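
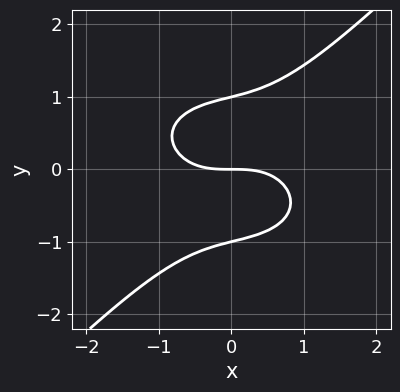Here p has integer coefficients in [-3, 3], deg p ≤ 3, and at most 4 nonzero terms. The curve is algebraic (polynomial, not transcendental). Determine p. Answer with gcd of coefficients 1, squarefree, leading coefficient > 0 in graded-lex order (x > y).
x^3 + x*y^2 - 2*y^3 + 2*y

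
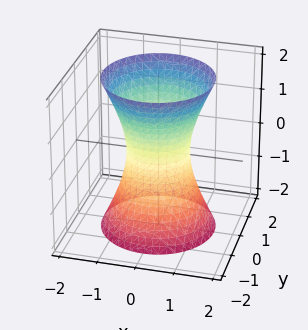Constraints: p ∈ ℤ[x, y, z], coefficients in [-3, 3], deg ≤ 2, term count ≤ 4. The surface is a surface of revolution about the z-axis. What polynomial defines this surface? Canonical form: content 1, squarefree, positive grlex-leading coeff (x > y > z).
3*x^2 + 3*y^2 - z^2 - 2

(a) Degree: the shape is more complex than any degree-1 surface, so deg p = 2.
(b) By symmetry, every cross-section ⟂ z is a circle, so x, y appear only via x² + y².
(c) Observable constraints: it misses every integer gridline on the z-axis; a circular section at z = -2 has radius between 1 and 2.
(d) Solving for integer coefficients yields p as stated.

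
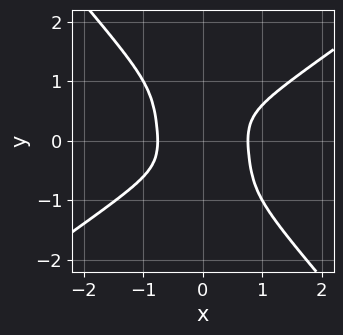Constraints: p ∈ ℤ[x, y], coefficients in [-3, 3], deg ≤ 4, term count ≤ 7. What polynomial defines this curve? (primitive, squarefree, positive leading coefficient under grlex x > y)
(a) deg p = 4.
(b) Checking where it meets the axes: it misses every integer gridline on the y-axis.
(c) Fitting integer coefficients to these (and the overall shape) gives p.

3*x^4 - 3*x^2*y^2 - 3*x*y^3 - 2*y^4 - 1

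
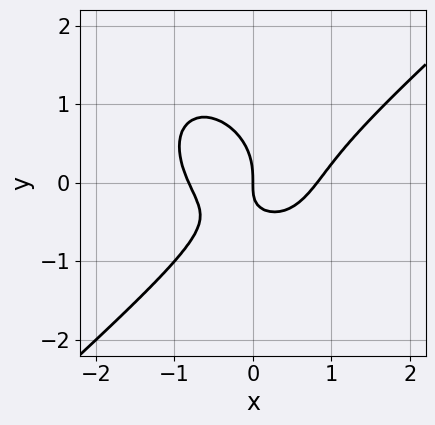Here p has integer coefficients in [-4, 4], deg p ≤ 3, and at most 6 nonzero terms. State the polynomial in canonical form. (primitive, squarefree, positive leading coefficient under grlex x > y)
3*x^3 - x^2*y - 3*y^3 - 3*x*y - 2*x

(a) deg p = 3.
(b) From the visible intercepts: one x-axis crossing is at x = 0; one y-axis crossing is at y = 0.
(c) The integer polynomial consistent with all of this is the stated p.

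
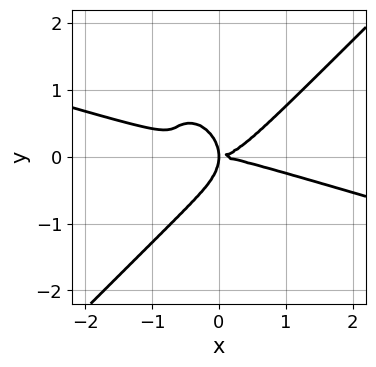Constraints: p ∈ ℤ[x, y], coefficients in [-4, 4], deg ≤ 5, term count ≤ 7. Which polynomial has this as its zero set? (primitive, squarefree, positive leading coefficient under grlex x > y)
The degree is 4 — a generic line meets the curve in up to 4 points.
Checking where it meets the axes: one x-axis crossing is at x = 0; one y-axis crossing is at y = 0.
Assembling these constraints gives the stated polynomial.

x^4 + 3*x^3*y - x^2*y^2 - 3*y^4 - 3*x*y^2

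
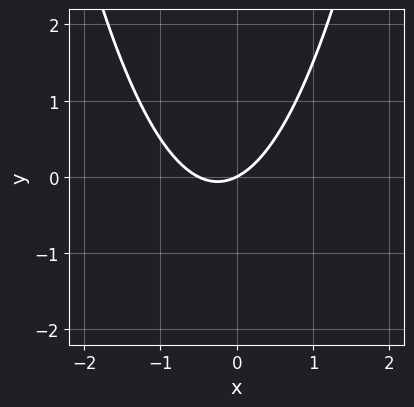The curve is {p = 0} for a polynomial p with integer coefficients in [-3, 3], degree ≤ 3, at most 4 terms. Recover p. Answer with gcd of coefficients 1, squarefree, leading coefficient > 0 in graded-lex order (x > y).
2*x^2 + x - 2*y

1. deg p = 2.
2. From the axis intercepts and sections: it crosses the y-axis at the gridline y = 0; it crosses the x-axis at the gridline x = 0.
3. Solving for integer coefficients yields p as stated.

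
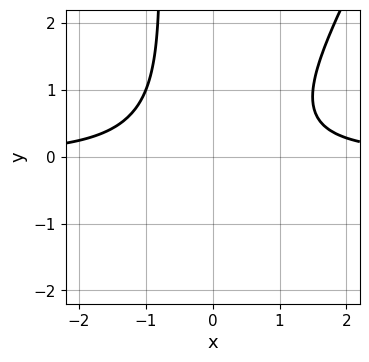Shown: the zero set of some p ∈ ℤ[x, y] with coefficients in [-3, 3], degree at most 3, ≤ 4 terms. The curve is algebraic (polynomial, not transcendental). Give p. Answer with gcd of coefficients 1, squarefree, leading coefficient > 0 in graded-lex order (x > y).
2*x^2*y - x*y^2 - y^2 - 2

1. Degree: no degree-2 curve has this shape, so deg p = 3.
2. Observable constraints: it misses every integer gridline on the y-axis; no x-intercept at any integer in the box.
3. Assembling these constraints gives the stated polynomial.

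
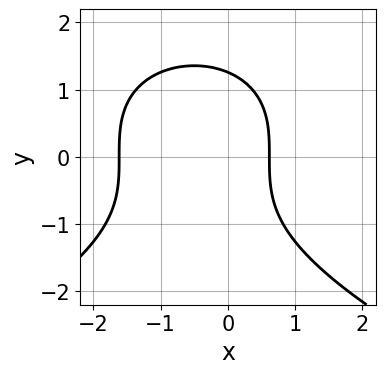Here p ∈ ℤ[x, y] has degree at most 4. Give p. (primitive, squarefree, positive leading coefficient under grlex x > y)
y^3 + 2*x^2 + 2*x - 2

First, deg p = 3.
Finally, putting this together gives p.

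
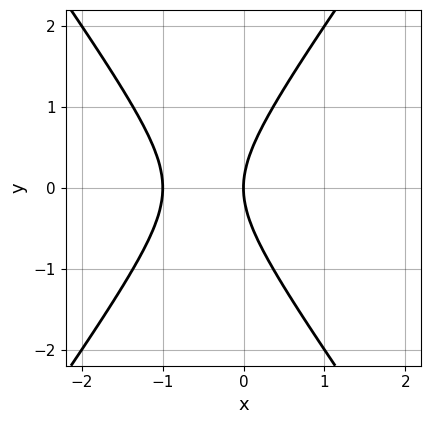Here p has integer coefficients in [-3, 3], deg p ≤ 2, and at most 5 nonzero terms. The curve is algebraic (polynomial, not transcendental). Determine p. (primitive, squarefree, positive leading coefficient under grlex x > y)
2*x^2 - y^2 + 2*x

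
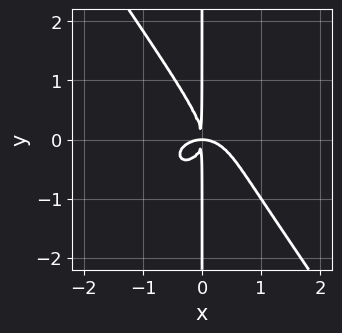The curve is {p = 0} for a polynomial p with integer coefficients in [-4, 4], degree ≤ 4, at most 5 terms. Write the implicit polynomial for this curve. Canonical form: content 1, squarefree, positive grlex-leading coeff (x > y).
First, deg p = 4. A generic line meets the curve in up to 4 points.
Next, from the axis intercepts and sections: the visible y-axis segment lies entirely on the curve.
Finally, assembling these constraints gives the stated polynomial.

x^4 + x^2*y^2 + x*y^3 + x^2*y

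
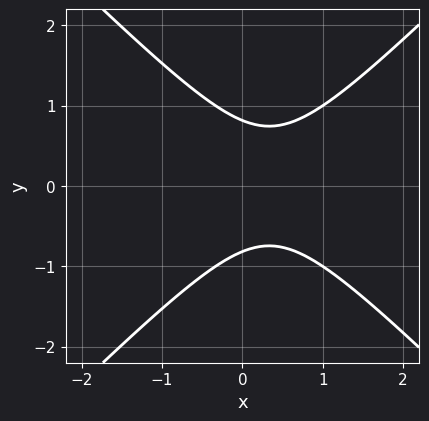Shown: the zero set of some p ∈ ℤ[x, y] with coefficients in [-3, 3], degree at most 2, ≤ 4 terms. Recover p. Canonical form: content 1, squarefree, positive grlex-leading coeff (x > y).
3*x^2 - 3*y^2 - 2*x + 2

First, degree: the shape is more complex than any degree-1 curve, so deg p = 2.
Then, symmetries: the y ↦ −y reflection is a symmetry, so y appears only in even powers.
Then, checking where it meets the axes: the curve avoids every integer x-axis point in the box.
Finally, the integer polynomial consistent with all of this is the stated p.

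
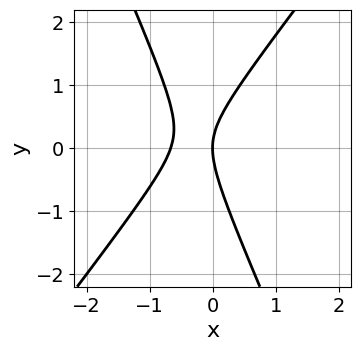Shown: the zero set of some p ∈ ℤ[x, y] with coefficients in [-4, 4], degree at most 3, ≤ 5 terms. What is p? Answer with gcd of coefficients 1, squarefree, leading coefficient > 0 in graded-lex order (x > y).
First, deg p = 2. A generic line meets the curve in up to 2 points.
Next, against the integer gridlines: it crosses the y-axis at the gridline y = 0; it crosses the x-axis at the gridline x = 0.
Finally, assembling these constraints gives the stated polynomial.

3*x^2 - x*y - y^2 + 2*x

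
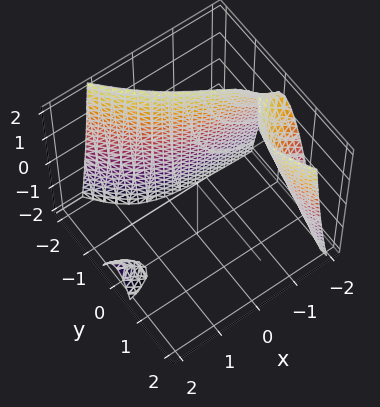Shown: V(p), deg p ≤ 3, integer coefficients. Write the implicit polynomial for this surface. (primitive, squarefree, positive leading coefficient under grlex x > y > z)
There are 2 components. They look like related sheets of one shape, so recover p as a whole.
The degree is 3 — a generic line meets the surface in up to 3 points.
Observable constraints: the surface avoids every integer z-axis point in the box; the surface avoids every integer x-axis point in the box.
Putting this together gives p.

3*x*y^2 + 2*y^3 + x*z + 3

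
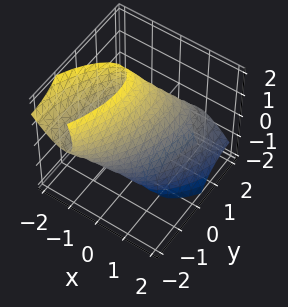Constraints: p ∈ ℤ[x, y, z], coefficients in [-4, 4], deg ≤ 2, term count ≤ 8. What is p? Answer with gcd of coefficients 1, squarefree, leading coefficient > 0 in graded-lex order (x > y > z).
3*x^2 - 2*x*y + 3*x*z + y^2 + z^2 - 2

First, degree: the shape is more complex than any degree-1 surface, so deg p = 2.
Finally, solving for integer coefficients yields p as stated.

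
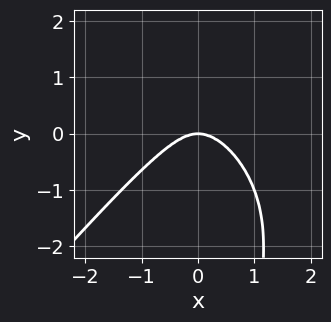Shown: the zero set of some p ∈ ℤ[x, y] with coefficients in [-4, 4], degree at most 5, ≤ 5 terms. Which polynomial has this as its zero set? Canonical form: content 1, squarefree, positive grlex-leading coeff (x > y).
1. Degree: no degree-3 curve has this shape, so deg p = 4.
2. Checking where it meets the axes: it meets the x-axis at x = 0 (among the integer gridlines); it crosses the y-axis at the gridline y = 0.
3. Together with the visible shape, these determine p as stated.

3*x^4 - 2*x*y^3 + 3*x^2*y + 2*y^3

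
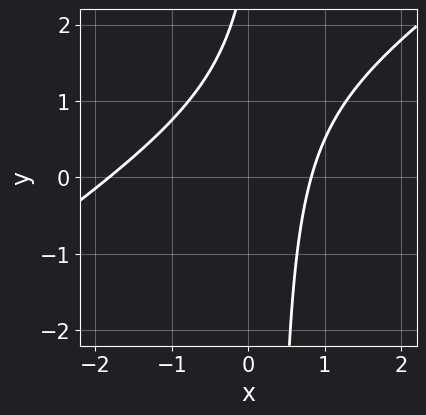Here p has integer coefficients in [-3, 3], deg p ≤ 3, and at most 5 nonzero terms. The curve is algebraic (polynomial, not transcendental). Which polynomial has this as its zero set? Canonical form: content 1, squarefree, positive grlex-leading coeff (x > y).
(a) The degree is 2 — a generic line meets the curve in up to 2 points.
(b) Observable constraints: no y-intercept at any integer in the box.
(c) Solving for integer coefficients yields p as stated.

2*x^2 - 3*x*y + 2*x + y - 3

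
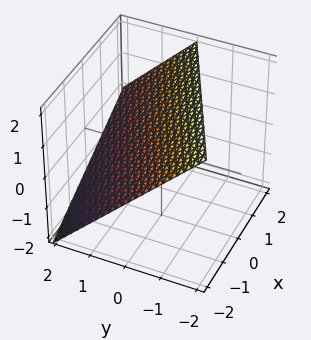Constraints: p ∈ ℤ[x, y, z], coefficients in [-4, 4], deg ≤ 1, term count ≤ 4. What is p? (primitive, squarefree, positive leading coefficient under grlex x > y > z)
(a) The degree is 1 — the surface is flat (a plane).
(b) Reading off the gridlines: one y-axis crossing is at y = 1; one x-axis crossing is at x = -2; it meets the z-axis at z = 1 (among the integer gridlines).
(c) These observations pin down the coefficients.

x - 2*y - 2*z + 2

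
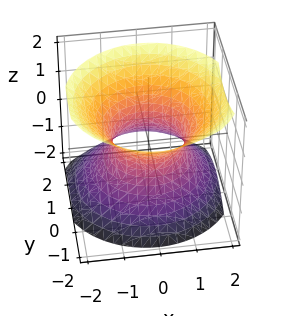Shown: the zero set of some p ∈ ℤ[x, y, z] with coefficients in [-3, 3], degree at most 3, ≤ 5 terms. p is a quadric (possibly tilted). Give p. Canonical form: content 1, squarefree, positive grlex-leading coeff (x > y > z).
1. deg p = 2. No degree-1 surface has this shape.
2. Against the integer gridlines: no z-intercept at any integer in the box; among the integer gridlines, it crosses the x-axis at x ∈ {-1, 1}; the y-axis gridline crossings are at y ∈ {-1, 1}.
3. Solving for integer coefficients yields p as stated.

2*x^2 + 2*y^2 + y*z - 2*z^2 - 2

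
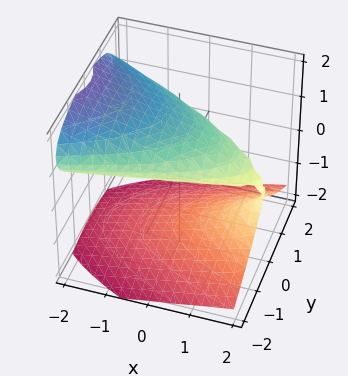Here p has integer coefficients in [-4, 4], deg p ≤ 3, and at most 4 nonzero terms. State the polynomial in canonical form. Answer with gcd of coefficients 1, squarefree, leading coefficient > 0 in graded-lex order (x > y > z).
1. deg p = 3.
2. From the axis intercepts and sections: one z-axis crossing is at z = 0; the visible x-axis segment lies entirely on the surface; one y-axis crossing is at y = 0.
3. Together with the visible shape, these determine p as stated.

z^3 + x*z + y^2 - 2*z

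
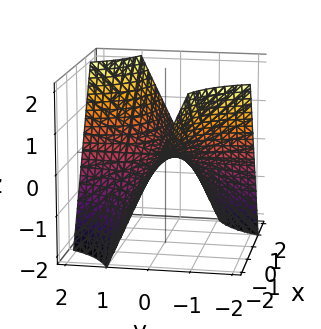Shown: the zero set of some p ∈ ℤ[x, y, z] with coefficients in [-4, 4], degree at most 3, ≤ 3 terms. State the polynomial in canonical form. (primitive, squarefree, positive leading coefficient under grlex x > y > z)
x*y - z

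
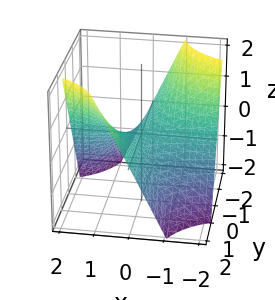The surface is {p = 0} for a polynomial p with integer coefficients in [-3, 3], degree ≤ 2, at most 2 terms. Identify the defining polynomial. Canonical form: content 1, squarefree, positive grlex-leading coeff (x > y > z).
First, the degree is 2 — a generic line meets the surface in up to 2 points.
Then, against the integer gridlines: the visible x-axis segment lies entirely on the surface; the visible y-axis segment lies entirely on the surface; it meets the z-axis at z = 0 (among the integer gridlines).
Finally, fitting integer coefficients to these (and the overall shape) gives p.

x*y - z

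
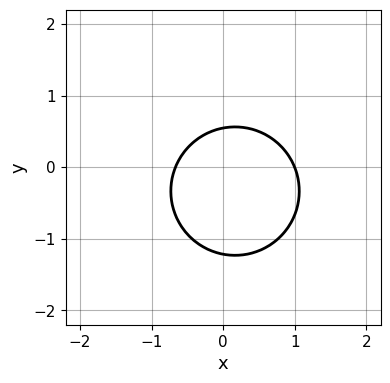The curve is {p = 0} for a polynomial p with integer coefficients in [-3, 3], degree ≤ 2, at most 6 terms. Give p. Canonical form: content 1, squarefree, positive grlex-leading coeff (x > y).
(a) deg p = 2. No degree-1 curve has this shape.
(b) Against the integer gridlines: it meets the x-axis at x = 1 (among the integer gridlines).
(c) Solving for integer coefficients yields p as stated.

3*x^2 + 3*y^2 - x + 2*y - 2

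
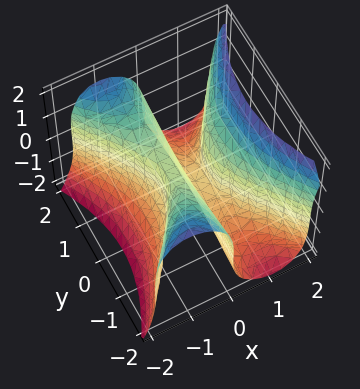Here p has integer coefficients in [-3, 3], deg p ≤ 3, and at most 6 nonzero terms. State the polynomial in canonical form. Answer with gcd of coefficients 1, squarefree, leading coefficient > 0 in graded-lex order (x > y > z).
First, the degree is 3 — a generic line meets the surface in up to 3 points.
Next, reading off the gridlines: one x-axis crossing is at x = 0; one z-axis crossing is at z = 0; every point of the y-axis in the box is on the surface.
Finally, putting this together gives p.

3*x^3 - 2*x*y^2 - z^3 - x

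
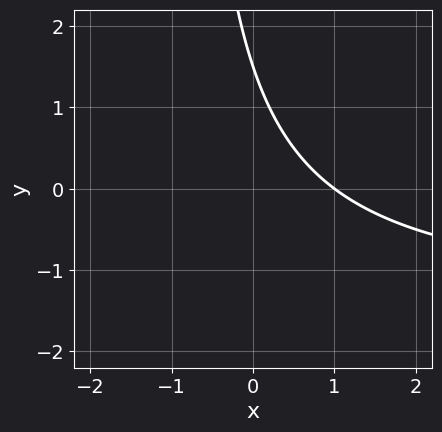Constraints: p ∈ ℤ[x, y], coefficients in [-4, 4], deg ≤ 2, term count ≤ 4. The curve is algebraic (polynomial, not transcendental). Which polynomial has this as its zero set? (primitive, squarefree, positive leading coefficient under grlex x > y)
1. deg p = 2. A generic line meets the curve in up to 2 points.
2. From the visible intercepts: it meets the x-axis at x = 1 (among the integer gridlines).
3. Assembling these constraints gives the stated polynomial.

2*x*y + 3*x + 2*y - 3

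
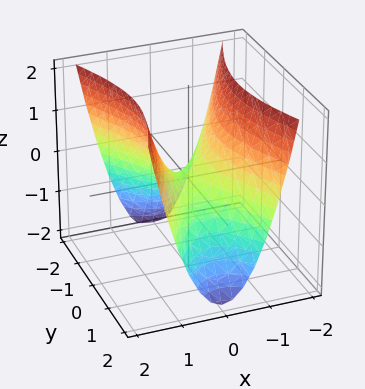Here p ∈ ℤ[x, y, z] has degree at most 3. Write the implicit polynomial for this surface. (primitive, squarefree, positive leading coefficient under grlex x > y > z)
1. Degree: a hyperbolic paraboloid; a quadric, so deg p = 2.
2. Symmetries: the y ↦ −y reflection is a symmetry, so y appears only in even powers; mirror symmetry x ↦ −x ⇒ only even powers of x.
3. Checking where it meets the axes: one y-axis crossing is at y = 0; it meets the z-axis at z = 0 (among the integer gridlines); it meets the x-axis at x = 0 (among the integer gridlines).
4. Solving for integer coefficients yields p as stated.

3*x^2 - y^2 - 2*z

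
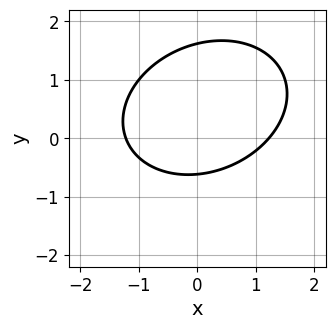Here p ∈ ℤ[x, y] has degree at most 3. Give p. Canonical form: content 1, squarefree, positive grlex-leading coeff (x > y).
2*x^2 - x*y + 3*y^2 - 3*y - 3

1. deg p = 2. A generic line meets the curve in up to 2 points.
2. The integer polynomial consistent with all of this is the stated p.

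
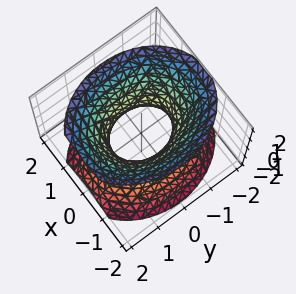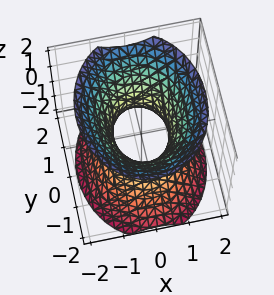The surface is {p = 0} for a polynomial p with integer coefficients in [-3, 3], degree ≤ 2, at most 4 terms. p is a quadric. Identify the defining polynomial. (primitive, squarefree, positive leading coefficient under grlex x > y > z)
Degree: one connected sheet with a waist; a quadric, so deg p = 2.
Symmetries: the z ↦ −z reflection is a symmetry, so z appears only in even powers; mirror symmetry x ↦ −x ⇒ only even powers of x; mirror symmetry y ↦ −y ⇒ only even powers of y.
Observable constraints: the y-axis gridline crossings are at y ∈ {-1, 1}; the surface avoids every integer z-axis point in the box.
Assembling these constraints gives the stated polynomial.

3*x^2 + 2*y^2 - 2*z^2 - 2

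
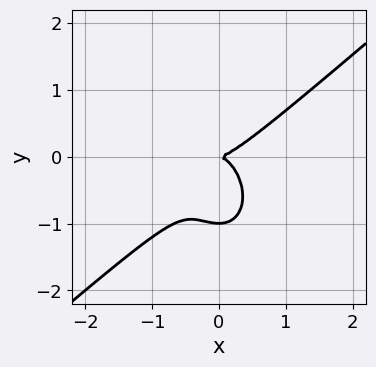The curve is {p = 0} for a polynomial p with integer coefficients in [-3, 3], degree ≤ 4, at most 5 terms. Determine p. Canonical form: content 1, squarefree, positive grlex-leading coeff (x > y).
1. Degree: no degree-2 curve has this shape, so deg p = 3.
2. Checking where it meets the axes: it crosses the x-axis at the gridline x = 0; the y-axis gridline crossings are at y ∈ {-1, 0}.
3. Together with the visible shape, these determine p as stated.

3*x^3 - 2*x^2*y - 2*y^3 - 2*y^2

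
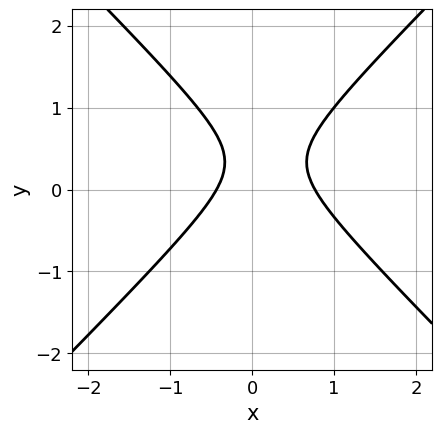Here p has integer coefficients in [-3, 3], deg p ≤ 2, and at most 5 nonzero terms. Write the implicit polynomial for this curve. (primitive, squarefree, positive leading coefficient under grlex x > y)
First, deg p = 2.
Then, checking where it meets the axes: it misses every integer gridline on the y-axis.
Finally, these observations pin down the coefficients.

3*x^2 - 3*y^2 - x + 2*y - 1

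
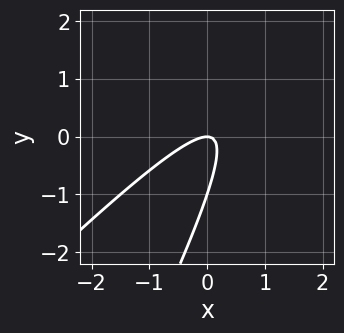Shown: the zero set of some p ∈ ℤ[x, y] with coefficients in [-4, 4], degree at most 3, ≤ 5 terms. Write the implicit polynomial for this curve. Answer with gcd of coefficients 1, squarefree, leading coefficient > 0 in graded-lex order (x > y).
(a) deg p = 2. A generic line meets the curve in up to 2 points.
(b) From the visible intercepts: among the integer gridlines, it crosses the y-axis at y ∈ {-1, 0}; one x-axis crossing is at x = 0.
(c) Together with the visible shape, these determine p as stated.

2*x^2 - 3*x*y + y^2 + y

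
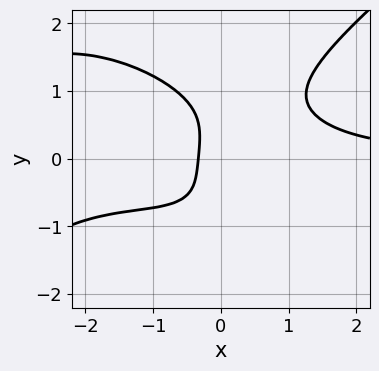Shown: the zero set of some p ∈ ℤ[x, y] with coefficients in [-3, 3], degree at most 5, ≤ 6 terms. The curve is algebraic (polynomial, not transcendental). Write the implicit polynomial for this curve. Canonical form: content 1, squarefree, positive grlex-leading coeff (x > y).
x^3*y - 2*y^4 + 3*x^2*y - 3*x - 1

(a) Degree: no degree-3 curve has this shape, so deg p = 4.
(b) From the axis intercepts and sections: the curve avoids every integer y-axis point in the box.
(c) Putting this together gives p.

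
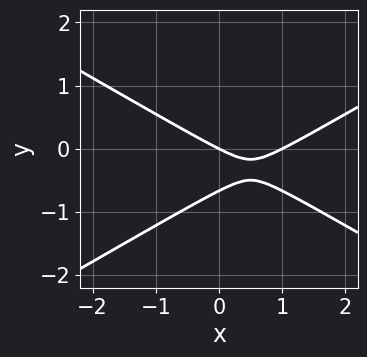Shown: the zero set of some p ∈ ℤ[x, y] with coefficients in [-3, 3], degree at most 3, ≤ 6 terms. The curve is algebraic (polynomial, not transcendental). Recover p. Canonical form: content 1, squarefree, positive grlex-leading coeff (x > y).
x^2 - 3*y^2 - x - 2*y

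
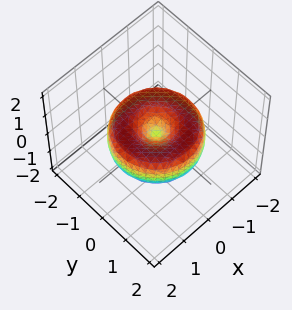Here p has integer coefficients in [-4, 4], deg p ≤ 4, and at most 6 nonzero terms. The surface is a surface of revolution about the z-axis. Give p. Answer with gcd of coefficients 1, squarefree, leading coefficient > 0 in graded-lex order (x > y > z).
x^4 + 2*x^2*y^2 + y^4 - 2*x^2 - 2*y^2 + 2*z^2

First, the degree is 4 — no degree-3 surface has this shape.
Next, symmetries: rotational symmetry about the z-axis ⇒ p depends on x, y only through x² + y².
Then, reading off the gridlines: it crosses the z-axis at the gridline z = 0; it crosses the x-axis at the gridline x = 0; it meets the y-axis at y = 0 (among the integer gridlines); a circular section at z = 0 has radius between 1 and 2.
Finally, together with the visible shape, these determine p as stated.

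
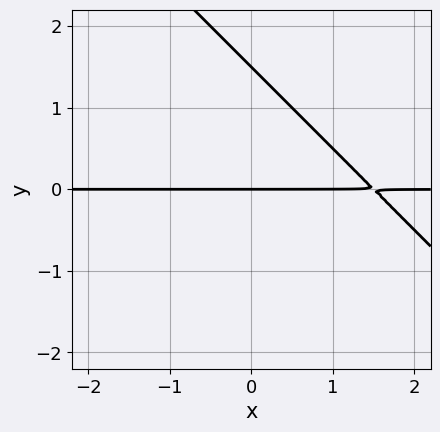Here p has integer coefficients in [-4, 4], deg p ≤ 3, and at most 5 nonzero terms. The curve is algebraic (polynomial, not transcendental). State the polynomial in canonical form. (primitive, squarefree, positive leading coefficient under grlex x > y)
2*x*y + 2*y^2 - 3*y

First, degree: the shape is more complex than any degree-1 curve, so deg p = 2.
Then, checking where it meets the axes: it meets the y-axis at y = 0 (among the integer gridlines); every point of the x-axis in the box is on the curve.
Finally, these observations pin down the coefficients.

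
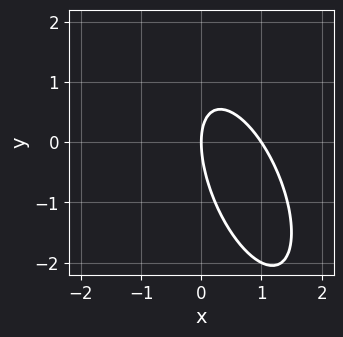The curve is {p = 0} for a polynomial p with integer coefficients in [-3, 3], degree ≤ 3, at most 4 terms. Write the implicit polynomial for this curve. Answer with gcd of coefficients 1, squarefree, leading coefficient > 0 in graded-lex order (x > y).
3*x^2 + 2*x*y + y^2 - 3*x

First, deg p = 2.
Next, observable constraints: one y-axis crossing is at y = 0; the x-axis gridline crossings are at x ∈ {0, 1}.
Finally, assembling these constraints gives the stated polynomial.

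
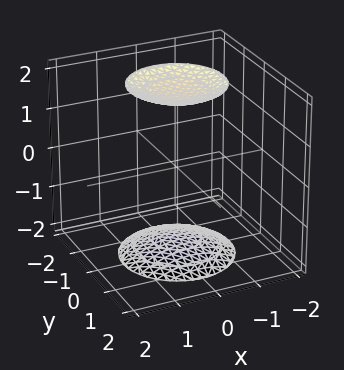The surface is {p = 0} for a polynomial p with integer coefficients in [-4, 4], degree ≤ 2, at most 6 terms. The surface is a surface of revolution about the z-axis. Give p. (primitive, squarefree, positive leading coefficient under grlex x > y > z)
x^2 + y^2 - z^2 + 3

I count 2 distinct pieces. They look like related sheets of one shape, so recover p as a whole.
deg p = 2. No degree-1 surface has this shape.
Symmetries: the z-axis is an axis of rotation, so x and y enter only as x² + y².
Observable constraints: a circular section at z = 2 has radius exactly 1; it misses every integer gridline on the x-axis.
Matching integer coefficients to the picture gives p.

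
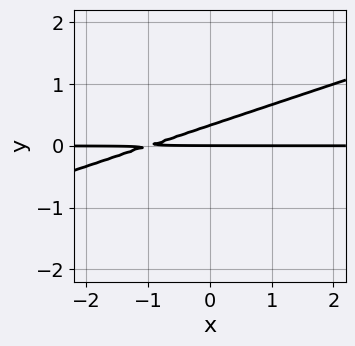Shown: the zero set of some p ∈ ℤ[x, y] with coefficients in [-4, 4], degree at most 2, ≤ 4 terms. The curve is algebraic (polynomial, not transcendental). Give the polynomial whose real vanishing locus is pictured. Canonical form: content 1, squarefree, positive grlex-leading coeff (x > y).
x*y - 3*y^2 + y

First, deg p = 2. The shape is more complex than any degree-1 curve.
Then, from the axis intercepts and sections: every point of the x-axis in the box is on the curve; it crosses the y-axis at the gridline y = 0.
Finally, putting this together gives p.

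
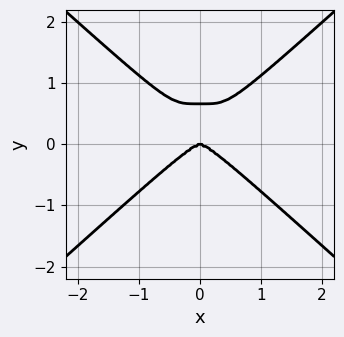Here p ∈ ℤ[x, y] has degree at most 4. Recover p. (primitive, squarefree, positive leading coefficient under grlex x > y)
2*x^4 - 3*y^4 + 2*y^3

First, the degree is 4 — the shape is more complex than any degree-3 curve.
Next, symmetries: mirror symmetry x ↦ −x ⇒ only even powers of x.
Then, from the visible intercepts: it meets the x-axis at x = 0 (among the integer gridlines); it crosses the y-axis at the gridline y = 0.
Finally, together with the visible shape, these determine p as stated.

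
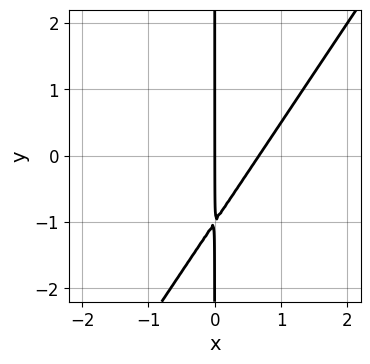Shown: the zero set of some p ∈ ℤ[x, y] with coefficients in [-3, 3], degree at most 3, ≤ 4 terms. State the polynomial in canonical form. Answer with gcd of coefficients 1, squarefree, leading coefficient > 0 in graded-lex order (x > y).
3*x^2 - 2*x*y - 2*x

First, deg p = 2.
Then, checking where it meets the axes: the visible y-axis segment lies entirely on the curve; one x-axis crossing is at x = 0.
Finally, the integer polynomial consistent with all of this is the stated p.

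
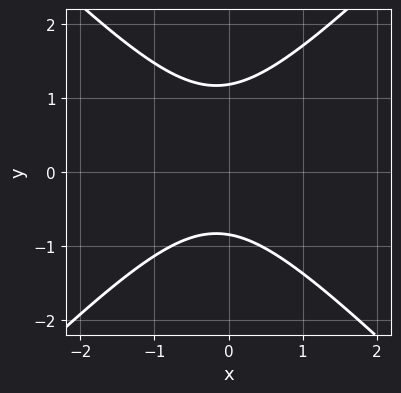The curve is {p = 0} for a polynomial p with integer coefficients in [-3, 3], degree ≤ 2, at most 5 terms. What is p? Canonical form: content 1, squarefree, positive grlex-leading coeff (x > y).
3*x^2 - 3*y^2 + x + y + 3

1. deg p = 2. A generic line meets the curve in up to 2 points.
2. From the axis intercepts and sections: no x-intercept at any integer in the box.
3. Matching integer coefficients to the picture gives p.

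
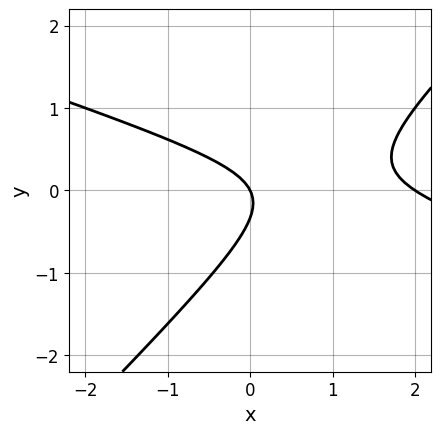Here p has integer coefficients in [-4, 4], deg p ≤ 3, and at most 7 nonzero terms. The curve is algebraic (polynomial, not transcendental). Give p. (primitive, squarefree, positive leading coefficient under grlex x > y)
x^2 + 2*x*y - 3*y^2 - 2*x - y

1. The degree is 2 — the shape is more complex than any degree-1 curve.
2. From the visible intercepts: the x-axis gridline crossings are at x ∈ {0, 2}; it crosses the y-axis at the gridline y = 0.
3. Matching integer coefficients to the picture gives p.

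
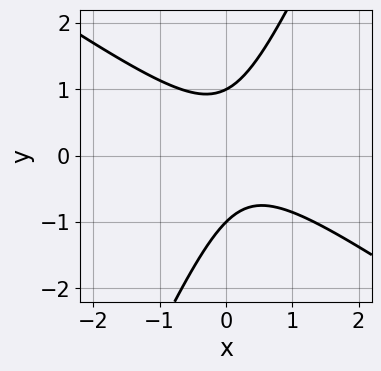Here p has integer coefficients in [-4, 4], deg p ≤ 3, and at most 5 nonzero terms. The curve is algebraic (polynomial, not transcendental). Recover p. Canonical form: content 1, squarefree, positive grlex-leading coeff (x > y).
First, deg p = 2. No degree-1 curve has this shape.
Then, reading off the gridlines: the y-axis gridline crossings are at y ∈ {-1, 1}; the curve avoids every integer x-axis point in the box.
Finally, these observations pin down the coefficients.

3*x^2 + 3*x*y - 2*y^2 - x + 2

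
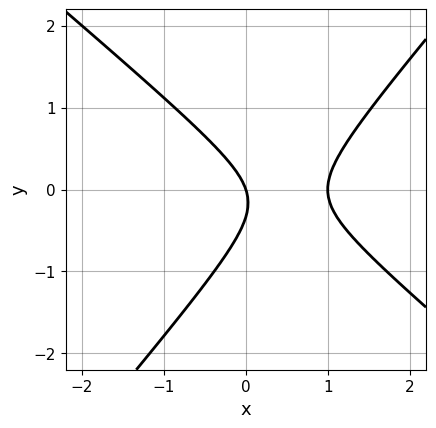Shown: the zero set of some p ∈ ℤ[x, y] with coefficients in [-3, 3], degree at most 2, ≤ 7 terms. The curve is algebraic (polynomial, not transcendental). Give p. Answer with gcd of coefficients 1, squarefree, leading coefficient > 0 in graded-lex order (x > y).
1. The degree is 2 — a generic line meets the curve in up to 2 points.
2. From the axis intercepts and sections: it meets the y-axis at y = 0 (among the integer gridlines); among the integer gridlines, it crosses the x-axis at x ∈ {0, 1}.
3. Matching integer coefficients to the picture gives p.

3*x^2 + x*y - 3*y^2 - 3*x - y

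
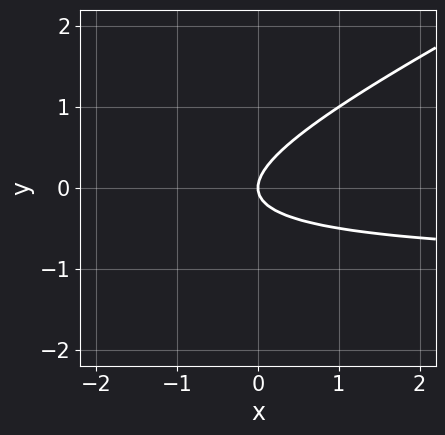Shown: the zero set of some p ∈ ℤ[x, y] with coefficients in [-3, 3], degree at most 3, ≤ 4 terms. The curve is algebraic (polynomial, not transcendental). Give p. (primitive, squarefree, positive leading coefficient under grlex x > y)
x*y - 2*y^2 + x

(a) deg p = 2. A generic line meets the curve in up to 2 points.
(b) Against the integer gridlines: one x-axis crossing is at x = 0; it crosses the y-axis at the gridline y = 0.
(c) Assembling these constraints gives the stated polynomial.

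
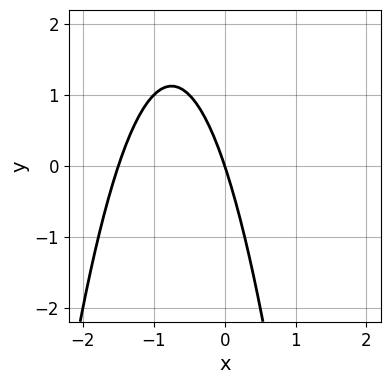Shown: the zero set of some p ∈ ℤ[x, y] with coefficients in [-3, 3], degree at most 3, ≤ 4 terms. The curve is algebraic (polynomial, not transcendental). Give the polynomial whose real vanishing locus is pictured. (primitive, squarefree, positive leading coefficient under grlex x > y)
(a) deg p = 2. No degree-1 curve has this shape.
(b) From the axis intercepts and sections: it meets the y-axis at y = 0 (among the integer gridlines); one x-axis crossing is at x = 0.
(c) These observations pin down the coefficients.

2*x^2 + 3*x + y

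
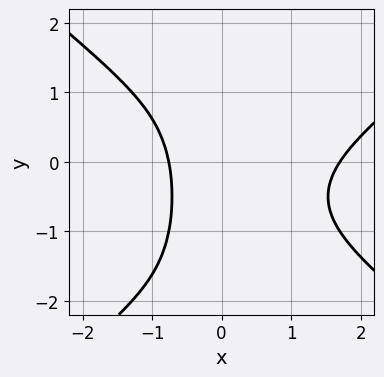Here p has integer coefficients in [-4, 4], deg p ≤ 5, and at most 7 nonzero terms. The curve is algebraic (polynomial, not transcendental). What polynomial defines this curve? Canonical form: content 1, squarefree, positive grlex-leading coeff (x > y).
(a) Degree: the shape is more complex than any degree-3 curve, so deg p = 4.
(b) From the visible intercepts: it misses every integer gridline on the y-axis.
(c) Assembling these constraints gives the stated polynomial.

2*x^4 - 3*x^2*y^2 - 3*x^3 - 3*x^2*y - 2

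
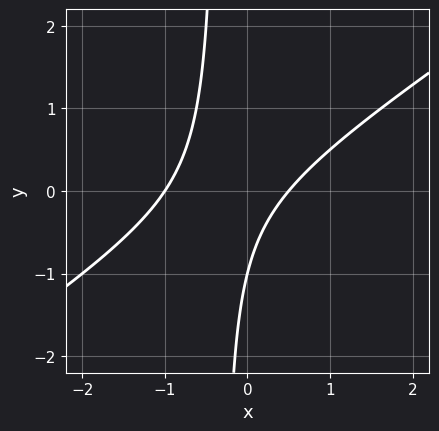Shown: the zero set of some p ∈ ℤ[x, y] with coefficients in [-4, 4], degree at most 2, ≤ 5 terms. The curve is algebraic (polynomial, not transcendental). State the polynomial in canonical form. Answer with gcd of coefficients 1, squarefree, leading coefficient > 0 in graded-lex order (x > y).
2*x^2 - 3*x*y + x - y - 1

(a) The degree is 2 — a generic line meets the curve in up to 2 points.
(b) From the axis intercepts and sections: it crosses the y-axis at the gridline y = -1; it meets the x-axis at x = -1 (among the integer gridlines).
(c) Assembling these constraints gives the stated polynomial.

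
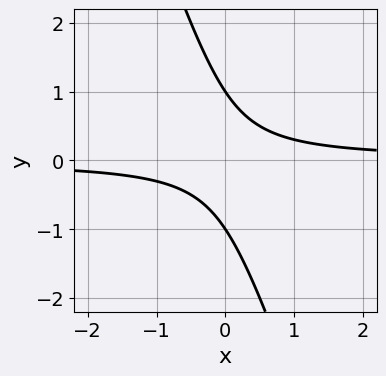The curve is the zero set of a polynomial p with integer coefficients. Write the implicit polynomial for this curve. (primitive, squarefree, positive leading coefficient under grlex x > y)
First, the degree is 2 — the shape is more complex than any degree-1 curve.
Then, from the axis intercepts and sections: no x-intercept at any integer in the box; the y-axis gridline crossings are at y ∈ {-1, 1}.
Finally, together with the visible shape, these determine p as stated.

3*x*y + y^2 - 1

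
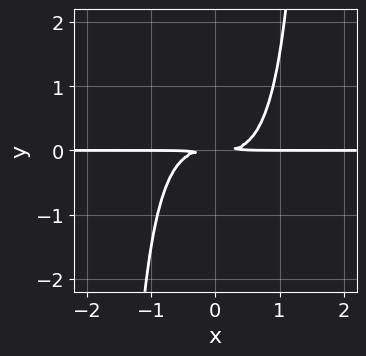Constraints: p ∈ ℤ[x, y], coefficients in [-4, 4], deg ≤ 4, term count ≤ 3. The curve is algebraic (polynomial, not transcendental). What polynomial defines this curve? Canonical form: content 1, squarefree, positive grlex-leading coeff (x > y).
3*x^3*y + x^2*y^2 - 3*y^2

(a) deg p = 4. The shape is more complex than any degree-3 curve.
(b) From the visible intercepts: every point of the x-axis in the box is on the curve.
(c) Matching integer coefficients to the picture gives p.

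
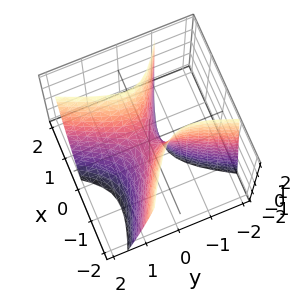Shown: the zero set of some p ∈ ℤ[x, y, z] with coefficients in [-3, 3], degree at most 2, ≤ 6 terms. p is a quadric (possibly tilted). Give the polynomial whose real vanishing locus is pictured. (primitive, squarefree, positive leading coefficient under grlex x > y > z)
1. deg p = 2. The shape is more complex than any degree-1 surface.
2. Against the integer gridlines: one y-axis crossing is at y = 0; one x-axis crossing is at x = 0; it meets the z-axis at z = 0 (among the integer gridlines).
3. Matching integer coefficients to the picture gives p.

2*x^2 + 3*x*y - 2*y^2 - y*z - z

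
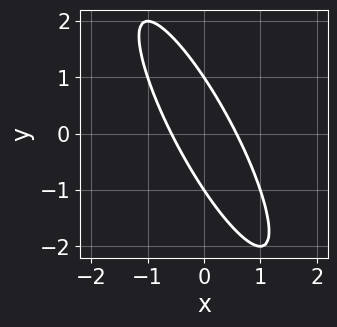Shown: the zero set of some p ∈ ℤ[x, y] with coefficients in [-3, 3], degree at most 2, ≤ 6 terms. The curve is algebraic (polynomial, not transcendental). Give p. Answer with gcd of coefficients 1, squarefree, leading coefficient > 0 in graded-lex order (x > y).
3*x^2 + 3*x*y + y^2 - 1

First, deg p = 2. The shape is more complex than any degree-1 curve.
Next, from the axis intercepts and sections: the y-axis gridline crossings are at y ∈ {-1, 1}.
Finally, assembling these constraints gives the stated polynomial.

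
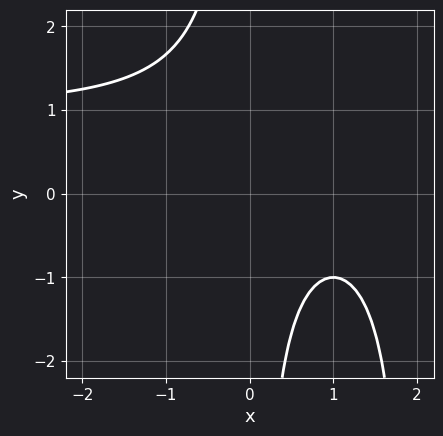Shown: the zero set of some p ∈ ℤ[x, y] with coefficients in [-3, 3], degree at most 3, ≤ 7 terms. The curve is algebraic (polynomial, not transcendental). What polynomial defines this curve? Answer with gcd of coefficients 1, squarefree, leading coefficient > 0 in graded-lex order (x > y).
(a) Degree: the shape is more complex than any degree-2 curve, so deg p = 3.
(b) Checking where it meets the axes: no x-intercept at any integer in the box; no y-intercept at any integer in the box.
(c) These observations pin down the coefficients.

x^2*y - x^2 - 2*x*y + 2*x - 2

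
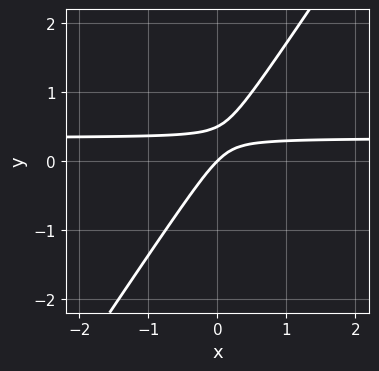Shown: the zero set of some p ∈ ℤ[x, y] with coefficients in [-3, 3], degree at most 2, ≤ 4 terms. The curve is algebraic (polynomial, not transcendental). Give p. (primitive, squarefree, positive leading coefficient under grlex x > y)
3*x*y - 2*y^2 - x + y

The degree is 2 — a generic line meets the curve in up to 2 points.
Against the integer gridlines: one y-axis crossing is at y = 0; one x-axis crossing is at x = 0.
Fitting integer coefficients to these (and the overall shape) gives p.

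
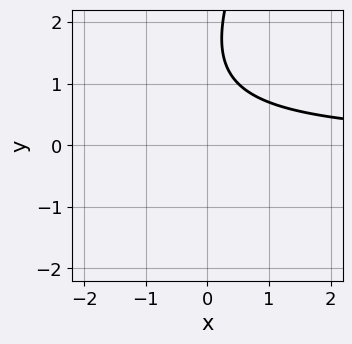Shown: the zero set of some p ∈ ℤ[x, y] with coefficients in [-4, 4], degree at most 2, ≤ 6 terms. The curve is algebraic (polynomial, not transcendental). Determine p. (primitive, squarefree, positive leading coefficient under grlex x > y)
First, deg p = 2.
Next, from the axis intercepts and sections: it misses every integer gridline on the y-axis; the curve avoids every integer x-axis point in the box.
Finally, assembling these constraints gives the stated polynomial.

2*x*y - y^2 + 3*y - 3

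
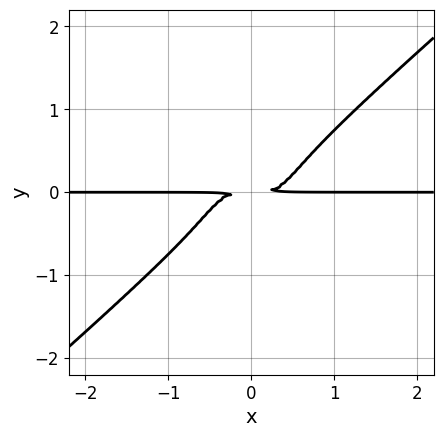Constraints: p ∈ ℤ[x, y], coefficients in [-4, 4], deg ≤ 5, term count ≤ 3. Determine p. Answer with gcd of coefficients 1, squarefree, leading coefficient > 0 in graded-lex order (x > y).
2*x^3*y - 3*y^4 - y^2

(a) The degree is 4 — no degree-3 curve has this shape.
(b) From the axis intercepts and sections: the visible x-axis segment lies entirely on the curve.
(c) Assembling these constraints gives the stated polynomial.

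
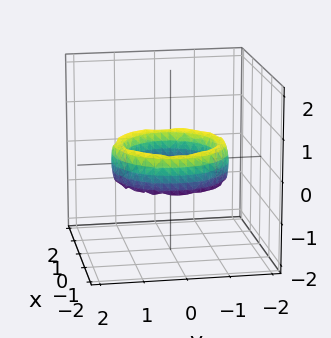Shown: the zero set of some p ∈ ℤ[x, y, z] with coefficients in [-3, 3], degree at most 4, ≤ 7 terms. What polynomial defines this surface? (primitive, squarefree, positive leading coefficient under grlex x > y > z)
(a) Degree: the shape is more complex than any degree-3 surface, so deg p = 4.
(b) Symmetries: the z-axis is an axis of rotation, so x and y enter only as x² + y².
(c) Observable constraints: the x-axis gridline crossings are at x ∈ {-1, 1}; a circular section at z = 0 has radius exactly 1; among the integer gridlines, it crosses the y-axis at y ∈ {-1, 1}.
(d) Together with the visible shape, these determine p as stated.

x^4 + 2*x^2*y^2 + y^4 - 3*x^2 - 3*y^2 + z^2 + 2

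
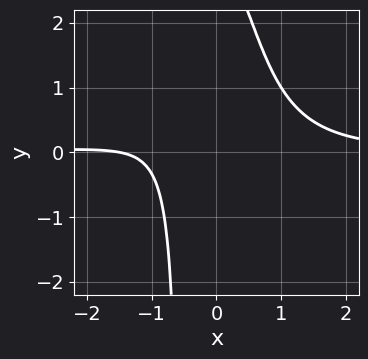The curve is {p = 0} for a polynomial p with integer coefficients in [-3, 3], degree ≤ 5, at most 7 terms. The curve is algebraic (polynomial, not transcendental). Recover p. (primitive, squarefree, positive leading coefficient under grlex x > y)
3*x^3*y + x*y - 2*x + y - 3

Degree: the shape is more complex than any degree-3 curve, so deg p = 4.
Checking where it meets the axes: it misses every integer gridline on the y-axis.
Assembling these constraints gives the stated polynomial.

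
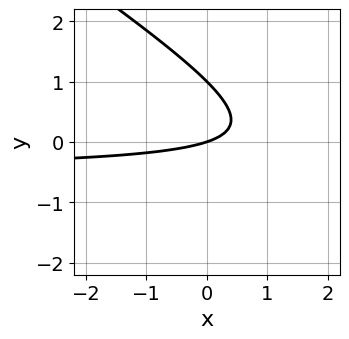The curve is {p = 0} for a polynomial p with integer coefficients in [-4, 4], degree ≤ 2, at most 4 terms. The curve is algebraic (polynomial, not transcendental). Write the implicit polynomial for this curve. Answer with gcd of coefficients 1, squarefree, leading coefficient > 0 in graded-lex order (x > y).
1. Degree: the shape is more complex than any degree-1 curve, so deg p = 2.
2. Reading off the gridlines: it meets the x-axis at x = 0 (among the integer gridlines); the y-axis gridline crossings are at y ∈ {0, 1}.
3. Putting this together gives p.

2*x*y + 3*y^2 + x - 3*y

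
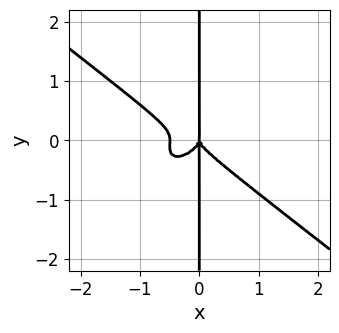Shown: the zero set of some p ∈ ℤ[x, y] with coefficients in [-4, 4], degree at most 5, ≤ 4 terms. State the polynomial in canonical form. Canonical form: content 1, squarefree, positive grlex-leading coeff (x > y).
2*x^4 - x^2*y^2 + 3*x*y^3 + x^3

1. deg p = 4.
2. From the axis intercepts and sections: every point of the y-axis in the box is on the curve; it crosses the x-axis at the gridline x = 0.
3. These observations pin down the coefficients.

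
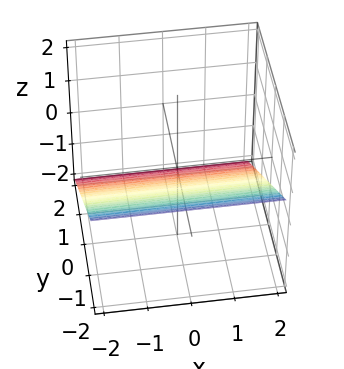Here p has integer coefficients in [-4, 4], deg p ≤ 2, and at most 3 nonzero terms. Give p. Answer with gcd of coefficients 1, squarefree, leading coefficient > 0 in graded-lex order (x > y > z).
deg p = 1. Every cross-section is a straight line — this is a plane.
Against the integer gridlines: no x-intercept at any integer in the box; it crosses the y-axis at the gridline y = -1.
Together with the visible shape, these determine p as stated.

2*y + 3*z + 2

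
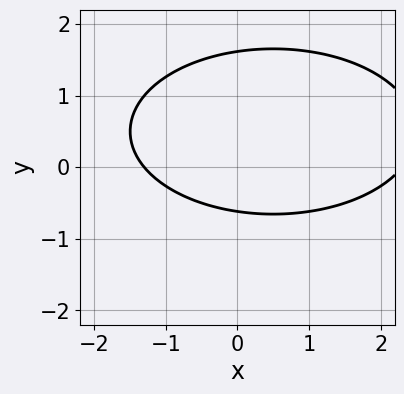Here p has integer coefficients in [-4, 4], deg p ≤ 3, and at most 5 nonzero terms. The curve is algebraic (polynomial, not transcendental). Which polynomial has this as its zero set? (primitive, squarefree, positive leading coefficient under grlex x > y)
1. deg p = 2. No degree-1 curve has this shape.
2. Solving for integer coefficients yields p as stated.

x^2 + 3*y^2 - x - 3*y - 3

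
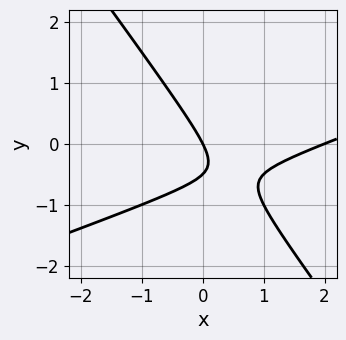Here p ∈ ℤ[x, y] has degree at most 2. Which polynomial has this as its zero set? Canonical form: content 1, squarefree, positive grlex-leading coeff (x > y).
(a) The degree is 2 — a generic line meets the curve in up to 2 points.
(b) Observable constraints: among the integer gridlines, it crosses the x-axis at x ∈ {0, 2}; it crosses the y-axis at the gridline y = 0.
(c) Matching integer coefficients to the picture gives p.

x^2 - 2*x*y - 2*y^2 - 2*x - y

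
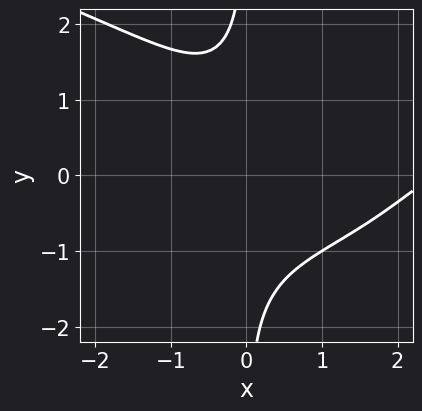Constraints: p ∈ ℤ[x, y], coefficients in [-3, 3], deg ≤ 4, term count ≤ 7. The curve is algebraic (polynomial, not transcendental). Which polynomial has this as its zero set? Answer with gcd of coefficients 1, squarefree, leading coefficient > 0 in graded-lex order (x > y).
(a) deg p = 4.
(b) From the visible intercepts: the curve avoids every integer y-axis point in the box; it misses every integer gridline on the x-axis.
(c) Putting this together gives p.

2*x*y^3 - x^3 + 2*x^2*y + 2*x^2 + 3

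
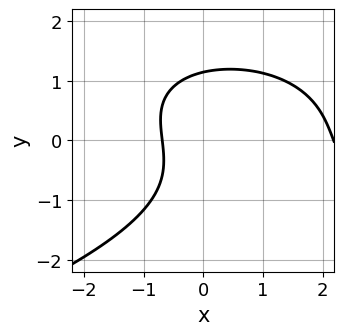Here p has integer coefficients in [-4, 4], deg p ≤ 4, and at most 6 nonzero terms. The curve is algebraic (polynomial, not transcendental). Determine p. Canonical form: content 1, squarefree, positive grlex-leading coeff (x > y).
First, deg p = 3. A generic line meets the curve in up to 3 points.
Finally, putting this together gives p.

2*y^3 + 2*x^2 + x*y - 3*x - 3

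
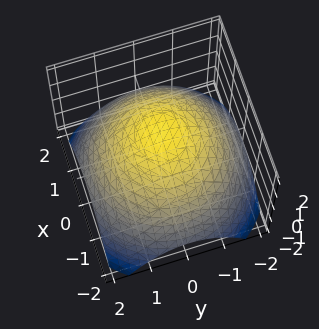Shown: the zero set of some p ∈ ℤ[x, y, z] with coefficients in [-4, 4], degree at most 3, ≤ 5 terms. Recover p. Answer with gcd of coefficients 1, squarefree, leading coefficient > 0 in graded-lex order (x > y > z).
x^2 + y^2 + 2*z - 3

(a) The degree is 2 — the shape is more complex than any degree-1 surface.
(b) Symmetries: rotational symmetry about the z-axis ⇒ p depends on x, y only through x² + y².
(c) Against the integer gridlines: a circular section at z = 0 has radius between 1 and 2.
(d) Together with the visible shape, these determine p as stated.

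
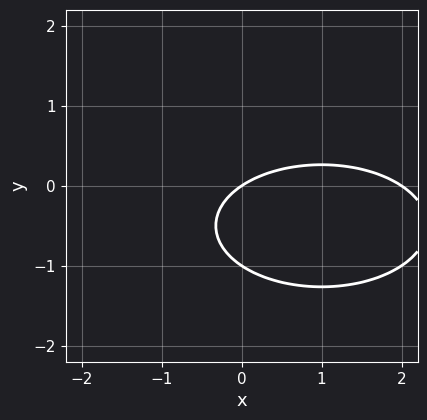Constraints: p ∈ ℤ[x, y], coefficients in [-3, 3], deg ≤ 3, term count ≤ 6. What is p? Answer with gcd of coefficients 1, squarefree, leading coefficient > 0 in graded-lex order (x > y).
1. Degree: a generic line meets the curve in up to 2 points, so deg p = 2.
2. Against the integer gridlines: among the integer gridlines, it crosses the y-axis at y ∈ {-1, 0}; among the integer gridlines, it crosses the x-axis at x ∈ {0, 2}.
3. These observations pin down the coefficients.

x^2 + 3*y^2 - 2*x + 3*y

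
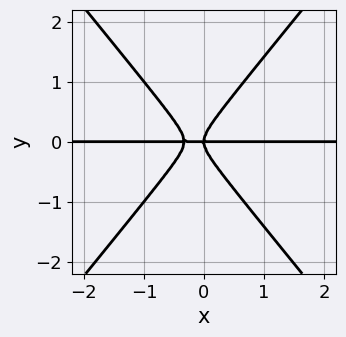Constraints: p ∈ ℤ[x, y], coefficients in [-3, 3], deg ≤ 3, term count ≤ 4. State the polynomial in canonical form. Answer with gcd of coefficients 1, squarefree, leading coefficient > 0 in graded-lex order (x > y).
3*x^2*y - 2*y^3 + x*y

deg p = 3. A generic line meets the curve in up to 3 points.
Checking where it meets the axes: one y-axis crossing is at y = 0; the visible x-axis segment lies entirely on the curve.
Together with the visible shape, these determine p as stated.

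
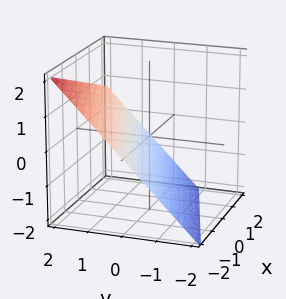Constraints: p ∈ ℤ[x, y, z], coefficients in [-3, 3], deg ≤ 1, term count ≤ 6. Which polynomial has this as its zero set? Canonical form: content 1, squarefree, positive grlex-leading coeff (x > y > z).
(a) deg p = 1. Every cross-section is a straight line — this is a plane.
(b) Checking where it meets the axes: it meets the x-axis at x = -2 (among the integer gridlines).
(c) These observations pin down the coefficients.

x - 3*y + 3*z + 2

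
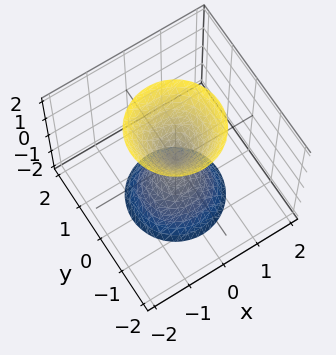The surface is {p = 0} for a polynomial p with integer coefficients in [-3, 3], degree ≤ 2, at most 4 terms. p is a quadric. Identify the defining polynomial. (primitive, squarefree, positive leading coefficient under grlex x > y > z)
(a) I count 2 distinct pieces. Treating them together as one polynomial.
(b) deg p = 2. A double cone through the origin; a quadric.
(c) Symmetries: it's symmetric under z → −z, forcing even powers of z; rotational symmetry about the z-axis ⇒ p depends on x, y only through x² + y².
(d) Reading off the gridlines: it meets the y-axis at y = 0 (among the integer gridlines); one x-axis crossing is at x = 0.
(e) Assembling these constraints gives the stated polynomial.

3*x^2 + 3*y^2 - z^2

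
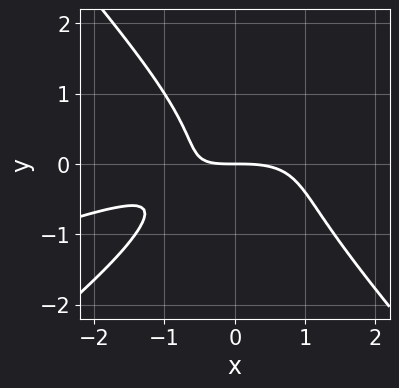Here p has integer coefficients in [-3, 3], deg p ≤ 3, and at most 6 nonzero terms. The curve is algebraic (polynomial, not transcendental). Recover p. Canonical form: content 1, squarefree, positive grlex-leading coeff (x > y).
x^3 - 3*x^2*y + 3*y^3 + 2*x*y + 3*y

First, the degree is 3 — no degree-2 curve has this shape.
Then, checking where it meets the axes: one y-axis crossing is at y = 0; it crosses the x-axis at the gridline x = 0.
Finally, together with the visible shape, these determine p as stated.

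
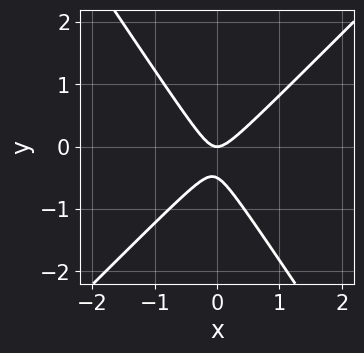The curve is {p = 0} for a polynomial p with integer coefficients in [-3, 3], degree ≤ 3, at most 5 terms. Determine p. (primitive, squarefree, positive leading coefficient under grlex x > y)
3*x^2 - x*y - 2*y^2 - y

(a) Degree: a generic line meets the curve in up to 2 points, so deg p = 2.
(b) Against the integer gridlines: it crosses the y-axis at the gridline y = 0; it meets the x-axis at x = 0 (among the integer gridlines).
(c) Together with the visible shape, these determine p as stated.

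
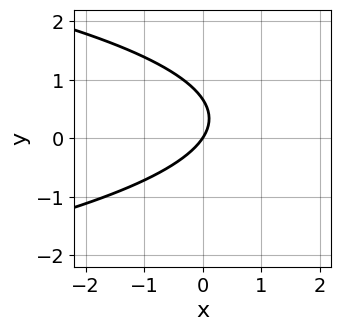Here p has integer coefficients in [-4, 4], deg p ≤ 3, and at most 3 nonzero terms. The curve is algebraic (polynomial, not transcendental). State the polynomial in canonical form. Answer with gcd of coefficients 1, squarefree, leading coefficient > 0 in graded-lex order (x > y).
3*y^2 + 3*x - 2*y

deg p = 2.
Reading off the gridlines: it meets the x-axis at x = 0 (among the integer gridlines); it meets the y-axis at y = 0 (among the integer gridlines).
Solving for integer coefficients yields p as stated.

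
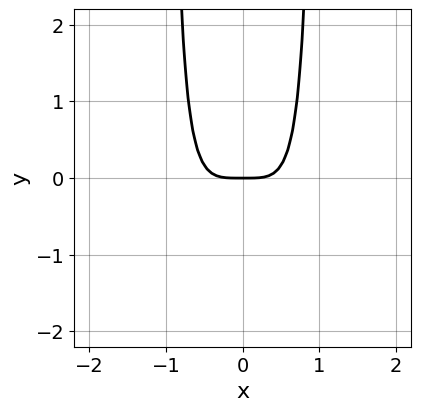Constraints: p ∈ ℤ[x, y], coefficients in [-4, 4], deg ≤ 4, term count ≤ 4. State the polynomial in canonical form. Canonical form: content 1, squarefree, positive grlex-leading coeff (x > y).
2*x^4 + x^2*y - y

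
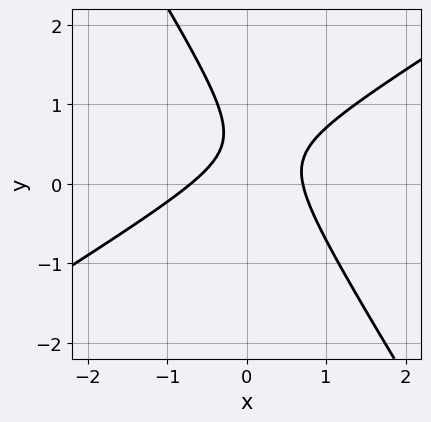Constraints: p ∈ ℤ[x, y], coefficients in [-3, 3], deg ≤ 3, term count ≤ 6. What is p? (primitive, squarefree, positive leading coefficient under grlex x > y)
2*x^2 - 2*x*y - 2*y^2 + 2*y - 1

(a) deg p = 2. No degree-1 curve has this shape.
(b) From the axis intercepts and sections: no y-intercept at any integer in the box.
(c) Fitting integer coefficients to these (and the overall shape) gives p.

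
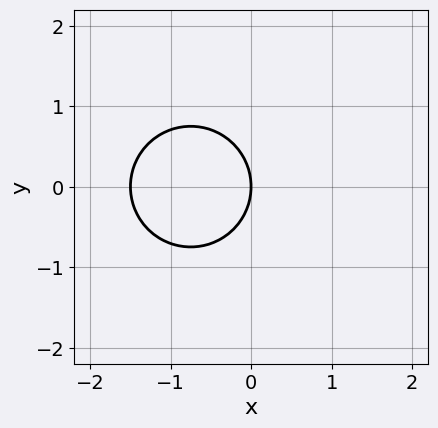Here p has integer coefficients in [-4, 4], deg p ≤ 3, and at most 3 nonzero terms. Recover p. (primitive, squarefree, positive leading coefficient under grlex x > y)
1. Degree: the shape is more complex than any degree-1 curve, so deg p = 2.
2. Symmetries: mirror symmetry y ↦ −y ⇒ only even powers of y.
3. Checking where it meets the axes: it meets the y-axis at y = 0 (among the integer gridlines); it meets the x-axis at x = 0 (among the integer gridlines).
4. The integer polynomial consistent with all of this is the stated p.

2*x^2 + 2*y^2 + 3*x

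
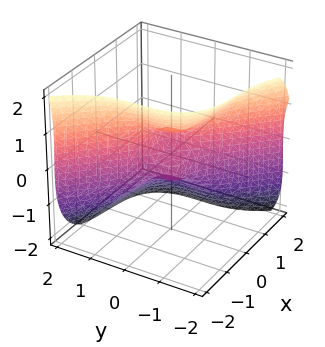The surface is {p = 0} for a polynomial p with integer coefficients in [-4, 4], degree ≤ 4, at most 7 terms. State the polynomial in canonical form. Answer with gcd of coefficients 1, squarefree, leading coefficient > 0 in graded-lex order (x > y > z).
3*x^3 + x*z^2 + 3*y^3 + 2*z^3 - z

1. deg p = 3. A generic line meets the surface in up to 3 points.
2. Observable constraints: it crosses the y-axis at the gridline y = 0; it crosses the z-axis at the gridline z = 0; it crosses the x-axis at the gridline x = 0.
3. The integer polynomial consistent with all of this is the stated p.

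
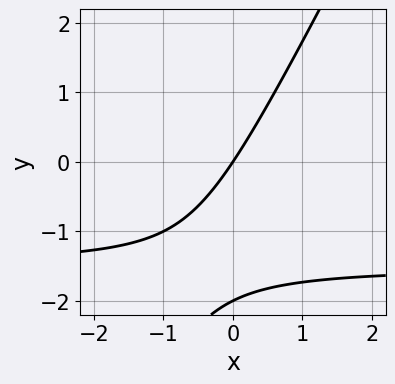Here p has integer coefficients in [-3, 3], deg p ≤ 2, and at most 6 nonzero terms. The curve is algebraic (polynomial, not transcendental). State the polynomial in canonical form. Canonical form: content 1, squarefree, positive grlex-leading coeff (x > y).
2*x*y - y^2 + 3*x - 2*y

First, deg p = 2. The shape is more complex than any degree-1 curve.
Next, reading off the gridlines: it meets the x-axis at x = 0 (among the integer gridlines); among the integer gridlines, it crosses the y-axis at y ∈ {-2, 0}.
Finally, these observations pin down the coefficients.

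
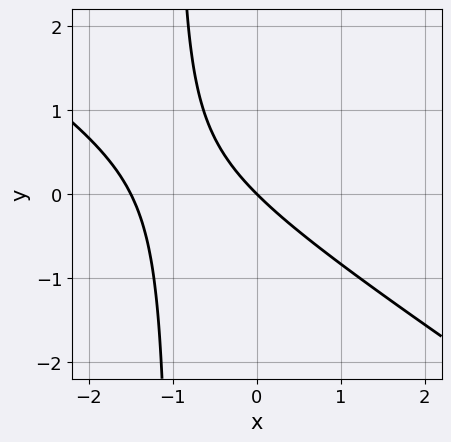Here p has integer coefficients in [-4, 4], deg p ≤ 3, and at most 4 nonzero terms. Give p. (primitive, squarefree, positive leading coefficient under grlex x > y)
2*x^2 + 3*x*y + 3*x + 3*y

(a) deg p = 2. A generic line meets the curve in up to 2 points.
(b) From the visible intercepts: it meets the y-axis at y = 0 (among the integer gridlines); it crosses the x-axis at the gridline x = 0.
(c) Putting this together gives p.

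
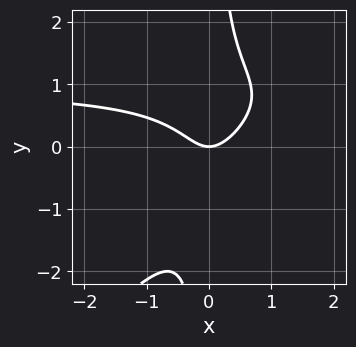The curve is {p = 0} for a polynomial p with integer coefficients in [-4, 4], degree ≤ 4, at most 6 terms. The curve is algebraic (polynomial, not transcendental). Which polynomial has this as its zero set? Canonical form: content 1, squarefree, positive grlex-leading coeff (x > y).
3*x^2*y - 3*x*y^2 - 3*x^2 + 2*y

1. Degree: the shape is more complex than any degree-2 curve, so deg p = 3.
2. Reading off the gridlines: it crosses the x-axis at the gridline x = 0; one y-axis crossing is at y = 0.
3. Assembling these constraints gives the stated polynomial.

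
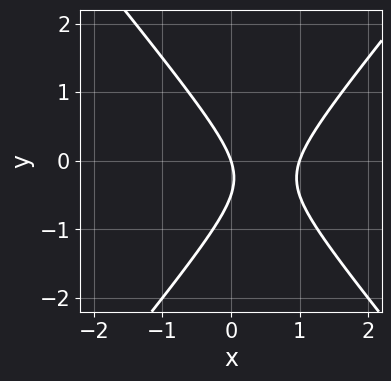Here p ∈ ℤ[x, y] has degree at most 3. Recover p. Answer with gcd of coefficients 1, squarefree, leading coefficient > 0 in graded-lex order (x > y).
3*x^2 - 2*y^2 - 3*x - y

The degree is 2 — no degree-1 curve has this shape.
Reading off the gridlines: one y-axis crossing is at y = 0; the x-axis gridline crossings are at x ∈ {0, 1}.
Solving for integer coefficients yields p as stated.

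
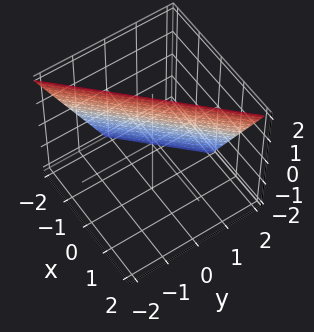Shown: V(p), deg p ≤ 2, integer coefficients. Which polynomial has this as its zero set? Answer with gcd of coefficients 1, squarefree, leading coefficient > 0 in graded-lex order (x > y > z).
2*x - 2*y - z + 2

(a) Degree: every cross-section is a straight line — this is a plane, so deg p = 1.
(b) From the axis intercepts and sections: it meets the y-axis at y = 1 (among the integer gridlines); one x-axis crossing is at x = -1.
(c) Putting this together gives p.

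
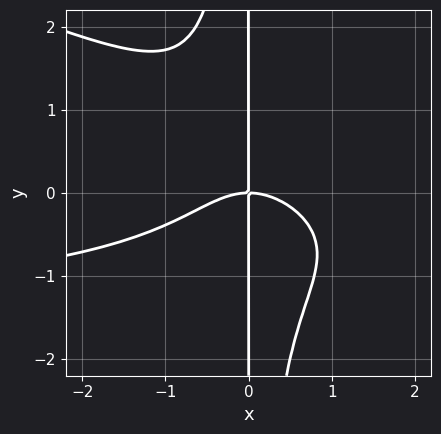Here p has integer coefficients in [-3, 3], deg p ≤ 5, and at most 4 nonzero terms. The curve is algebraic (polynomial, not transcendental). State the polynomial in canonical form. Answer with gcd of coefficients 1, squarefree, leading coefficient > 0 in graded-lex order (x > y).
x^3*y + 3*x^2*y^2 + 2*x^3 + 3*x*y

1. deg p = 4.
2. Checking where it meets the axes: one x-axis crossing is at x = 0; every point of the y-axis in the box is on the curve.
3. The integer polynomial consistent with all of this is the stated p.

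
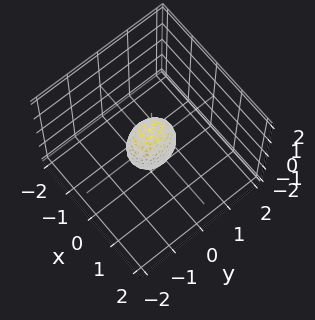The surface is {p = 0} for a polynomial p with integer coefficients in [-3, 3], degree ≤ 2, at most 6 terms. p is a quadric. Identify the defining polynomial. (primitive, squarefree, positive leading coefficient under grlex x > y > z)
3*x^2 + 2*y^2 + z^2 - 1

1. The degree is 2 — bounded and convex; a quadric.
2. Symmetries: it's symmetric under x → −x, forcing even powers of x; mirror symmetry z ↦ −z ⇒ only even powers of z; the y ↦ −y reflection is a symmetry, so y appears only in even powers.
3. Against the integer gridlines: among the integer gridlines, it crosses the z-axis at z ∈ {-1, 1}.
4. Fitting integer coefficients to these (and the overall shape) gives p.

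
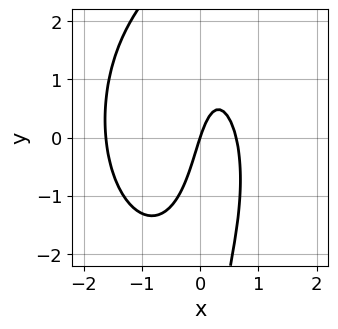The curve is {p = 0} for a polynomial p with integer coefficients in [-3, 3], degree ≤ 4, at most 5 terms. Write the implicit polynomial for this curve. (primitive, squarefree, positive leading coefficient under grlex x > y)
3*x^3 + x*y^2 + 3*x^2 - 3*x + y

(a) The degree is 3 — no degree-2 curve has this shape.
(b) Reading off the gridlines: one y-axis crossing is at y = 0; it crosses the x-axis at the gridline x = 0.
(c) These observations pin down the coefficients.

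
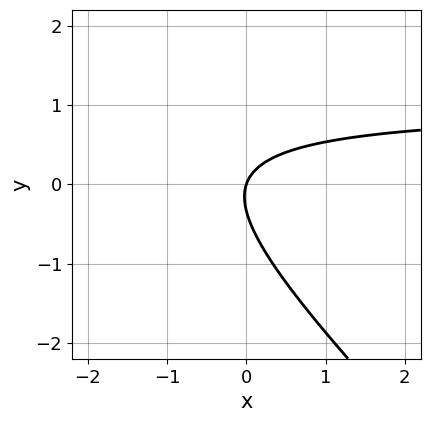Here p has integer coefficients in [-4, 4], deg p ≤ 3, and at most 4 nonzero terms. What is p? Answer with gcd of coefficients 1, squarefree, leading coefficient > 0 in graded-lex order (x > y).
3*x*y + 3*y^2 - 3*x + y

1. Degree: a generic line meets the curve in up to 2 points, so deg p = 2.
2. Observable constraints: it crosses the y-axis at the gridline y = 0; one x-axis crossing is at x = 0.
3. These observations pin down the coefficients.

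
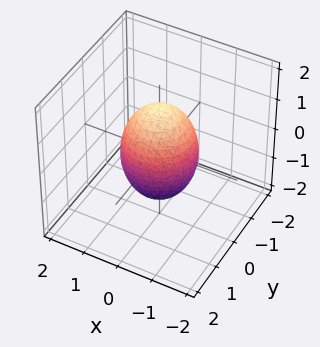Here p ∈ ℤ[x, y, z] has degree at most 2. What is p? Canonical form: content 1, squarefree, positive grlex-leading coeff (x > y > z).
(a) Degree: a closed, bounded, convex surface; a quadric, so deg p = 2.
(b) Symmetries: it's symmetric under z → −z, forcing even powers of z; rotational symmetry about the z-axis ⇒ p depends on x, y only through x² + y².
(c) From the axis intercepts and sections: the y-axis gridline crossings are at y ∈ {-1, 1}; among the integer gridlines, it crosses the x-axis at x ∈ {-1, 1}.
(d) Fitting integer coefficients to these (and the overall shape) gives p.

2*x^2 + 2*y^2 + z^2 - 2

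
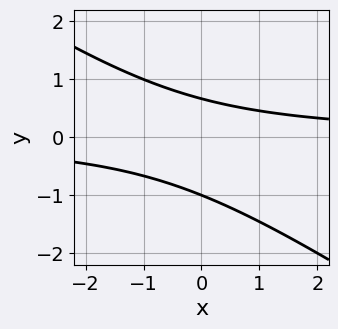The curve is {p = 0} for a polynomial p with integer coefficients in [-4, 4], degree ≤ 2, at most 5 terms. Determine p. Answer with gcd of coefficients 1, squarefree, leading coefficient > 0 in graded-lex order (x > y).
2*x*y + 3*y^2 + y - 2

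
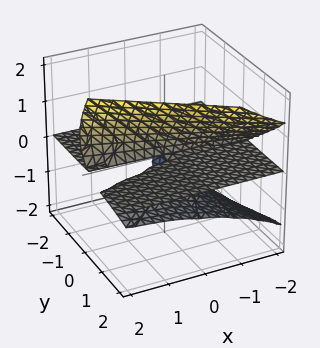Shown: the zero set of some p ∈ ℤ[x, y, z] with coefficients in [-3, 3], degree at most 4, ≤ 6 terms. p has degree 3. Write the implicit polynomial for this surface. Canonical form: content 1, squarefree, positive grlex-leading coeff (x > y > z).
1. deg p = 3.
2. Against the integer gridlines: every point of the x-axis in the box is on the surface; it crosses the z-axis at the gridline z = 0; every point of the y-axis in the box is on the surface.
3. Solving for integer coefficients yields p as stated.

x*z^2 + y*z^2 - z^3 + y*z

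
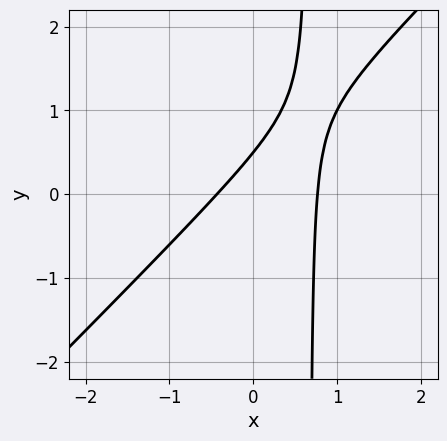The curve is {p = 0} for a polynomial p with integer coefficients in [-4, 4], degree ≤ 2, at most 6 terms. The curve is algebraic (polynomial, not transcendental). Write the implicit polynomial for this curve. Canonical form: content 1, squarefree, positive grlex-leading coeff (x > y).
(a) Degree: a generic line meets the curve in up to 2 points, so deg p = 2.
(b) Matching integer coefficients to the picture gives p.

3*x^2 - 3*x*y - x + 2*y - 1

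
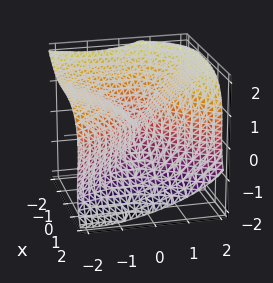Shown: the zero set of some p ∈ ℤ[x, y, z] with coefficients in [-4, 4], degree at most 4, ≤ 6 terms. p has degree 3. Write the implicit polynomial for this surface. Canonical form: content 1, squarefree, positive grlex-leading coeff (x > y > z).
2*x^3 - 2*y*z^2 + 3*z^3 - 3*y^2 + y*z

1. deg p = 3. The shape is more complex than any degree-2 surface.
2. From the axis intercepts and sections: one z-axis crossing is at z = 0; it crosses the y-axis at the gridline y = 0.
3. Fitting integer coefficients to these (and the overall shape) gives p.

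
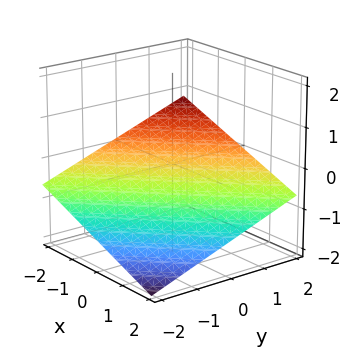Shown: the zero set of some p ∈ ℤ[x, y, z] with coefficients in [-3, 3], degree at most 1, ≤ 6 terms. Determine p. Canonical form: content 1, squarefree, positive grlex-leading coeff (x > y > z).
x - y + 3*z + 2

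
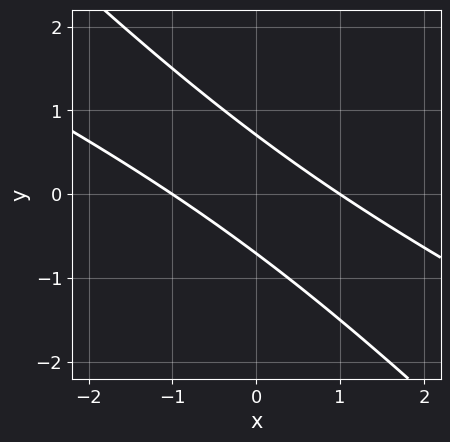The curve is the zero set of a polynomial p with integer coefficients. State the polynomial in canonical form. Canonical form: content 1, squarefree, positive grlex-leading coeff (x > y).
x^2 + 3*x*y + 2*y^2 - 1

Degree: a generic line meets the curve in up to 2 points, so deg p = 2.
Observable constraints: the x-axis gridline crossings are at x ∈ {-1, 1}.
Fitting integer coefficients to these (and the overall shape) gives p.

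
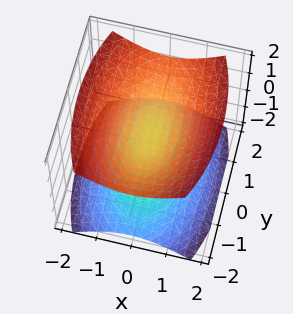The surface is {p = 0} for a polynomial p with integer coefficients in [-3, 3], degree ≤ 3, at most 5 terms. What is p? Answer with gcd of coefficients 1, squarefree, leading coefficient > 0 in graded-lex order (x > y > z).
(a) The picture has 2 separate pieces.
(b) Degree: two sheets facing apart; a quadric, so deg p = 2.
(c) Symmetries: the x ↦ −x reflection is a symmetry, so x appears only in even powers; it's symmetric under y → −y, forcing even powers of y; mirror symmetry z ↦ −z ⇒ only even powers of z.
(d) Observable constraints: it misses every integer gridline on the y-axis; no x-intercept at any integer in the box.
(e) Matching integer coefficients to the picture gives p.

3*x^2 + y^2 - 3*z^2 + 1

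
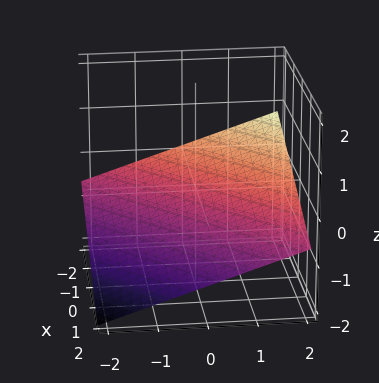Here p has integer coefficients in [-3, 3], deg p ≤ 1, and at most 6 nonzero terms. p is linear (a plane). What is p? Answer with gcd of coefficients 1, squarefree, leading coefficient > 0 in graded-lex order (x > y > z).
x - y + 3*z + 2

1. deg p = 1. The surface is flat (a plane).
2. From the visible intercepts: it meets the y-axis at y = 2 (among the integer gridlines); one x-axis crossing is at x = -2.
3. The integer polynomial consistent with all of this is the stated p.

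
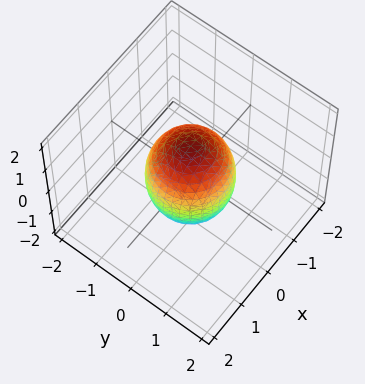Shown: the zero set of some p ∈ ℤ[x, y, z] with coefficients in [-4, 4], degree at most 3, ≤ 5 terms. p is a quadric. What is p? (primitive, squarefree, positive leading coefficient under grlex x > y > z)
1. Degree: a closed, bounded, convex surface; a quadric, so deg p = 2.
2. By symmetry, the z-axis is an axis of rotation, so x and y enter only as x² + y²; it's symmetric under z → −z, forcing even powers of z.
3. Observable constraints: the y-axis gridline crossings are at y ∈ {-1, 1}; among the integer gridlines, it crosses the x-axis at x ∈ {-1, 1}; a circular section at z = -1 has radius between 0 and 1.
4. Fitting integer coefficients to these (and the overall shape) gives p.

2*x^2 + 2*y^2 + z^2 - 2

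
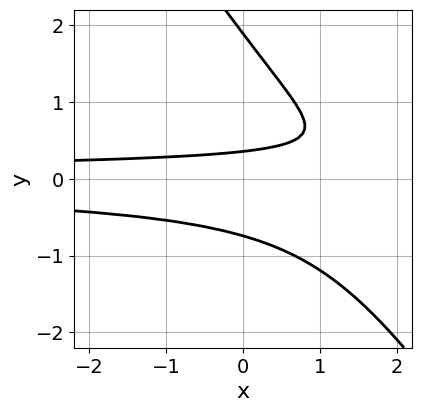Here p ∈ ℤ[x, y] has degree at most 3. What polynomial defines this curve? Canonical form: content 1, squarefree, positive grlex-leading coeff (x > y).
(a) The degree is 3 — a generic line meets the curve in up to 3 points.
(b) Reading off the gridlines: the curve avoids every integer x-axis point in the box.
(c) Assembling these constraints gives the stated polynomial.

3*x*y^2 + 2*y^3 - 3*y^2 - 2*y + 1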